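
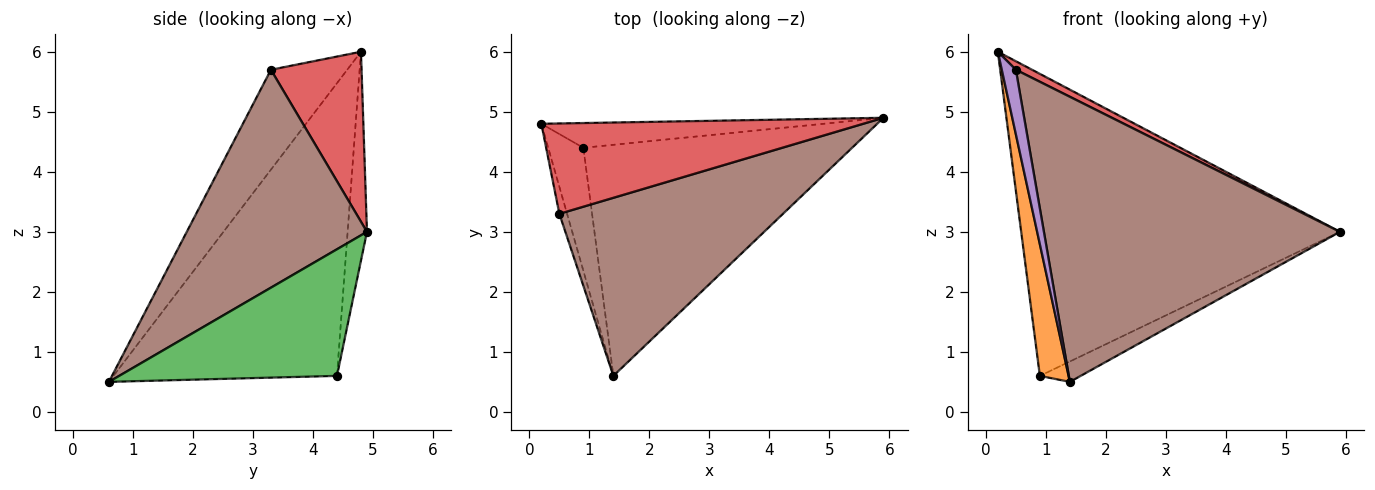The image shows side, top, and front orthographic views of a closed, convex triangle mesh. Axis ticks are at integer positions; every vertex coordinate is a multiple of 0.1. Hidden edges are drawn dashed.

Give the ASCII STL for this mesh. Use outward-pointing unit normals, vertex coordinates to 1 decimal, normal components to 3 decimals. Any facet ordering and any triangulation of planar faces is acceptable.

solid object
 facet normal -0.060 0.995 -0.082
  outer loop
   vertex 0.9 4.4 0.6
   vertex 0.2 4.8 6.0
   vertex 5.9 4.9 3.0
  endloop
 endfacet
 facet normal -0.985 -0.126 -0.118
  outer loop
   vertex 0.9 4.4 0.6
   vertex 1.4 0.6 0.5
   vertex 0.2 4.8 6.0
  endloop
 endfacet
 facet normal 0.425 0.080 -0.902
  outer loop
   vertex 0.9 4.4 0.6
   vertex 5.9 4.9 3.0
   vertex 1.4 0.6 0.5
  endloop
 endfacet
 facet normal 0.465 -0.083 0.881
  outer loop
   vertex 0.5 3.3 5.7
   vertex 5.9 4.9 3.0
   vertex 0.2 4.8 6.0
  endloop
 endfacet
 facet normal -0.981 -0.181 -0.076
  outer loop
   vertex 0.5 3.3 5.7
   vertex 0.2 4.8 6.0
   vertex 1.4 0.6 0.5
  endloop
 endfacet
 facet normal 0.459 -0.754 0.471
  outer loop
   vertex 0.5 3.3 5.7
   vertex 1.4 0.6 0.5
   vertex 5.9 4.9 3.0
  endloop
 endfacet
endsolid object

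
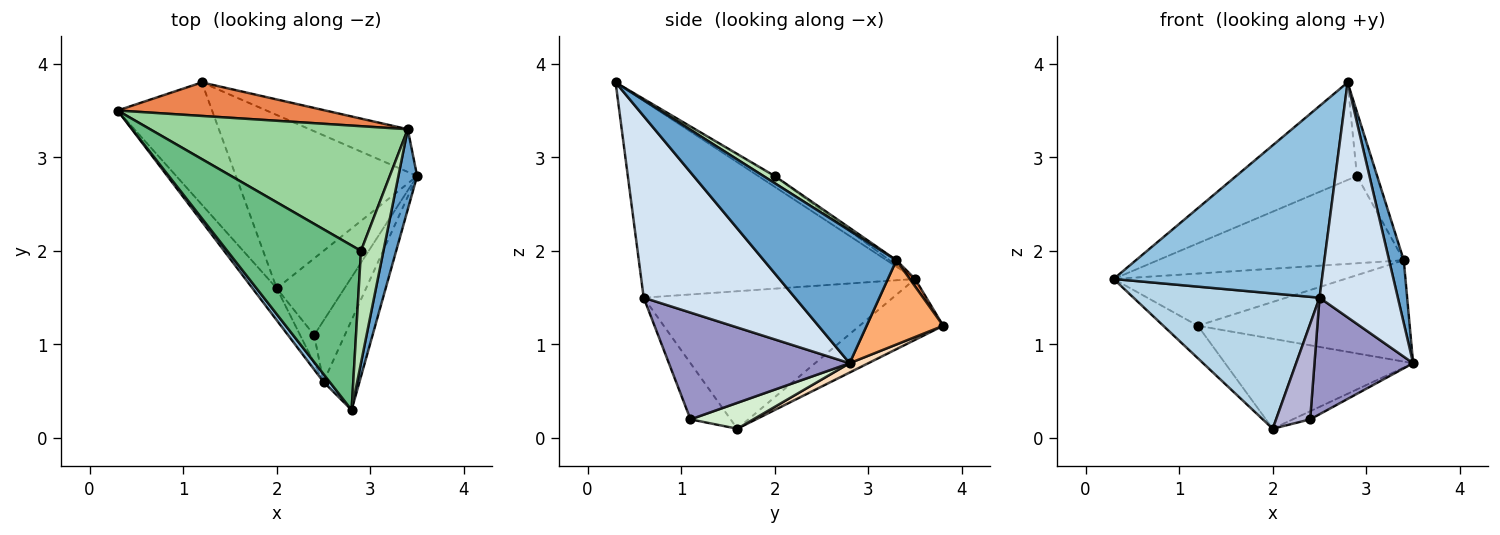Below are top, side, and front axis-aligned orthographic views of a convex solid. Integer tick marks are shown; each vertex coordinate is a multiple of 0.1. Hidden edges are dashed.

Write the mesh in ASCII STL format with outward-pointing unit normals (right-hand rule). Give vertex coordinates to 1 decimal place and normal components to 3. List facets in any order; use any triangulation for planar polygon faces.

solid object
 facet normal 0.984 -0.109 0.139
  outer loop
   vertex 3.4 3.3 1.9
   vertex 2.8 0.3 3.8
   vertex 3.5 2.8 0.8
  endloop
 endfacet
 facet normal -0.796 -0.605 0.025
  outer loop
   vertex 2.5 0.6 1.5
   vertex 2.8 0.3 3.8
   vertex 0.3 3.5 1.7
  endloop
 endfacet
 facet normal -0.793 -0.592 -0.140
  outer loop
   vertex 2.5 0.6 1.5
   vertex 0.3 3.5 1.7
   vertex 2.0 1.6 0.1
  endloop
 endfacet
 facet normal 0.875 -0.453 -0.173
  outer loop
   vertex 2.5 0.6 1.5
   vertex 3.5 2.8 0.8
   vertex 2.8 0.3 3.8
  endloop
 endfacet
 facet normal 0.019 0.841 0.540
  outer loop
   vertex 1.2 3.8 1.2
   vertex 0.3 3.5 1.7
   vertex 3.4 3.3 1.9
  endloop
 endfacet
 facet normal 0.316 0.874 -0.369
  outer loop
   vertex 1.2 3.8 1.2
   vertex 3.4 3.3 1.9
   vertex 3.5 2.8 0.8
  endloop
 endfacet
 facet normal -0.528 0.218 -0.820
  outer loop
   vertex 1.2 3.8 1.2
   vertex 2.0 1.6 0.1
   vertex 0.3 3.5 1.7
  endloop
 endfacet
 facet normal 0.046 0.460 -0.887
  outer loop
   vertex 1.2 3.8 1.2
   vertex 3.5 2.8 0.8
   vertex 2.0 1.6 0.1
  endloop
 endfacet
 facet normal -0.069 0.509 0.858
  outer loop
   vertex 2.9 2.0 2.8
   vertex 0.3 3.5 1.7
   vertex 2.8 0.3 3.8
  endloop
 endfacet
 facet normal -0.016 0.573 0.819
  outer loop
   vertex 2.9 2.0 2.8
   vertex 3.4 3.3 1.9
   vertex 0.3 3.5 1.7
  endloop
 endfacet
 facet normal 0.267 0.477 0.837
  outer loop
   vertex 2.9 2.0 2.8
   vertex 2.8 0.3 3.8
   vertex 3.4 3.3 1.9
  endloop
 endfacet
 facet normal 0.355 0.098 -0.930
  outer loop
   vertex 2.4 1.1 0.2
   vertex 2.0 1.6 0.1
   vertex 3.5 2.8 0.8
  endloop
 endfacet
 facet normal 0.851 -0.465 -0.244
  outer loop
   vertex 2.4 1.1 0.2
   vertex 3.5 2.8 0.8
   vertex 2.5 0.6 1.5
  endloop
 endfacet
 facet normal -0.748 -0.636 -0.187
  outer loop
   vertex 2.4 1.1 0.2
   vertex 2.5 0.6 1.5
   vertex 2.0 1.6 0.1
  endloop
 endfacet
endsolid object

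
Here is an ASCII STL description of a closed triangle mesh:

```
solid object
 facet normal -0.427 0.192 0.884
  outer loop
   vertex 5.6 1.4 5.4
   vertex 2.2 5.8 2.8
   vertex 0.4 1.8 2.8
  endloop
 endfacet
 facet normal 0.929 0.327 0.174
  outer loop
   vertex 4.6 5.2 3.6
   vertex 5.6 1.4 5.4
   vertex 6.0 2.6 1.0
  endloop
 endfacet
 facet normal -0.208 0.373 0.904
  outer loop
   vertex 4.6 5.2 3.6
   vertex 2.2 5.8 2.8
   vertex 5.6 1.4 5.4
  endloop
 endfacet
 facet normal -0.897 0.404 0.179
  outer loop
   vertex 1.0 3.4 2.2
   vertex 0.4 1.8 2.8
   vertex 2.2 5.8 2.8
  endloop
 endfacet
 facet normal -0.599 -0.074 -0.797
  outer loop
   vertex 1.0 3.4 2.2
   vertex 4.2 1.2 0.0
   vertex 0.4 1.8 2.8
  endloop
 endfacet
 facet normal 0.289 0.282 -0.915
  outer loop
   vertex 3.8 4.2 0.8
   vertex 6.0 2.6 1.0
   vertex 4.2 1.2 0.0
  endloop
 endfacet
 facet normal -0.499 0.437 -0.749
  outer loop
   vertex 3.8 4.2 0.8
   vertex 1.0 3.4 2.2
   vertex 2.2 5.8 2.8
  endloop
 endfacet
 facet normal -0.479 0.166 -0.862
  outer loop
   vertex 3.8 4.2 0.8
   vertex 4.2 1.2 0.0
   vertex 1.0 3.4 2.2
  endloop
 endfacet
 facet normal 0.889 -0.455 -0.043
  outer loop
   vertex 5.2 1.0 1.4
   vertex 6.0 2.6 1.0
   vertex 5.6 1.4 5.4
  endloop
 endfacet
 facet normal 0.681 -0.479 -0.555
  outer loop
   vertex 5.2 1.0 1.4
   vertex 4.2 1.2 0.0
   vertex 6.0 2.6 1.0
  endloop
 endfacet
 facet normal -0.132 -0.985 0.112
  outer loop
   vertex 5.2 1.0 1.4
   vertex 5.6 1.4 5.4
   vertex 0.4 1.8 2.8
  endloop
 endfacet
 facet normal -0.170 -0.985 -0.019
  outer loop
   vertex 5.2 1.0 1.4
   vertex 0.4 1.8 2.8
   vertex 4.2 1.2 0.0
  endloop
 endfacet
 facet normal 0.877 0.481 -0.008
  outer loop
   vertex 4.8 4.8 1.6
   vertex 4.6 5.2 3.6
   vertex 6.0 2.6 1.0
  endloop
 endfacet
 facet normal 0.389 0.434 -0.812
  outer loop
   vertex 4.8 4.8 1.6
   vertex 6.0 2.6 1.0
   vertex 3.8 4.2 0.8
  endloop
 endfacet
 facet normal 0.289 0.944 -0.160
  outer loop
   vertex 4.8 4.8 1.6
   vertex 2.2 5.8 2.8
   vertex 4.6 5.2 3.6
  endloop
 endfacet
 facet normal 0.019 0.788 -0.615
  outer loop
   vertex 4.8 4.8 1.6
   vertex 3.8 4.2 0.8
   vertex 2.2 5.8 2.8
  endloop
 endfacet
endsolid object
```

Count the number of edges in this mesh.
24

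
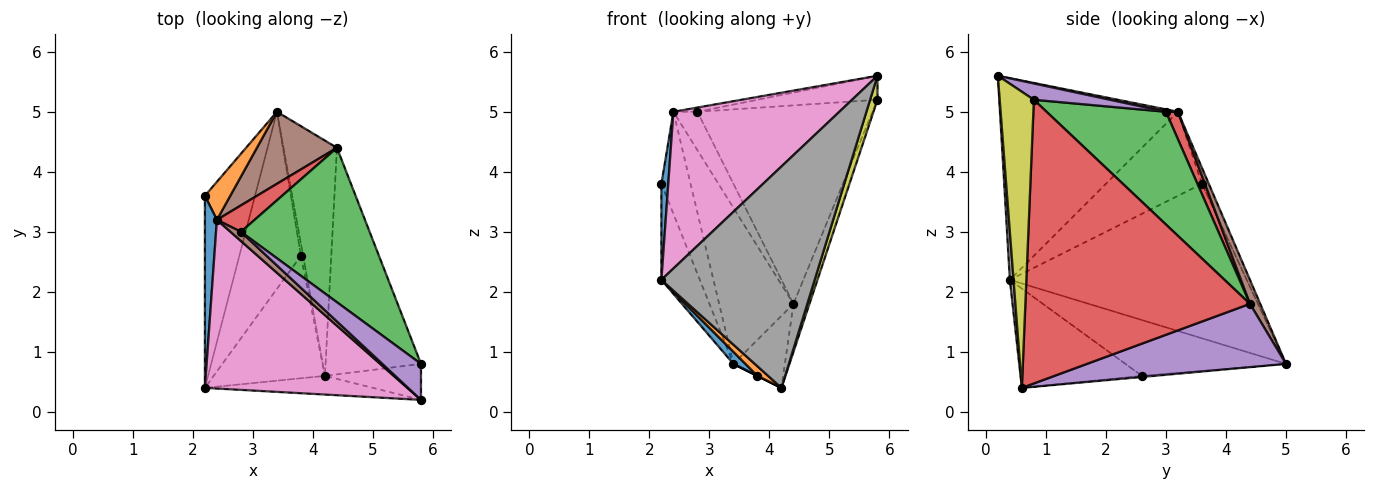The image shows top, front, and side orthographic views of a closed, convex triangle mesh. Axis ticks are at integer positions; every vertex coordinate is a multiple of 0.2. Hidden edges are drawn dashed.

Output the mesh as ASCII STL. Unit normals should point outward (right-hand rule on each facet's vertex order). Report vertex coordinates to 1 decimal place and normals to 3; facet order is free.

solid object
 facet normal -0.671 -0.050 -0.740
  outer loop
   vertex 3.8 2.6 0.6
   vertex 2.2 0.4 2.2
   vertex 3.4 5.0 0.8
  endloop
 endfacet
 facet normal -0.665 -0.058 -0.745
  outer loop
   vertex 3.8 2.6 0.6
   vertex 4.2 0.6 0.4
   vertex 2.2 0.4 2.2
  endloop
 endfacet
 facet normal -0.447 0.000 -0.894
  outer loop
   vertex 3.8 2.6 0.6
   vertex 3.4 5.0 0.8
   vertex 4.2 0.6 0.4
  endloop
 endfacet
 facet normal 0.946 0.067 -0.318
  outer loop
   vertex 4.4 4.4 1.8
   vertex 5.8 0.8 5.2
   vertex 4.2 0.6 0.4
  endloop
 endfacet
 facet normal 0.749 0.194 -0.633
  outer loop
   vertex 4.4 4.4 1.8
   vertex 4.2 0.6 0.4
   vertex 3.4 5.0 0.8
  endloop
 endfacet
 facet normal 0.125 0.901 0.416
  outer loop
   vertex 4.4 4.4 1.8
   vertex 3.4 5.0 0.8
   vertex 2.4 3.2 5.0
  endloop
 endfacet
 facet normal -0.590 -0.550 0.592
  outer loop
   vertex 5.8 0.2 5.6
   vertex 2.4 3.2 5.0
   vertex 2.2 0.4 2.2
  endloop
 endfacet
 facet normal 0.024 -0.996 -0.084
  outer loop
   vertex 5.8 0.2 5.6
   vertex 2.2 0.4 2.2
   vertex 4.2 0.6 0.4
  endloop
 endfacet
 facet normal 0.932 -0.201 -0.302
  outer loop
   vertex 5.8 0.2 5.6
   vertex 4.2 0.6 0.4
   vertex 5.8 0.8 5.2
  endloop
 endfacet
 facet normal -0.940 0.152 -0.305
  outer loop
   vertex 2.2 3.6 3.8
   vertex 3.4 5.0 0.8
   vertex 2.2 0.4 2.2
  endloop
 endfacet
 facet normal -0.987 -0.071 0.141
  outer loop
   vertex 2.2 3.6 3.8
   vertex 2.2 0.4 2.2
   vertex 2.4 3.2 5.0
  endloop
 endfacet
 facet normal -0.215 0.915 0.341
  outer loop
   vertex 2.2 3.6 3.8
   vertex 2.4 3.2 5.0
   vertex 3.4 5.0 0.8
  endloop
 endfacet
 facet normal 0.474 0.695 0.541
  outer loop
   vertex 2.8 3.0 5.0
   vertex 5.8 0.8 5.2
   vertex 4.4 4.4 1.8
  endloop
 endfacet
 facet normal 0.381 0.762 0.524
  outer loop
   vertex 2.8 3.0 5.0
   vertex 4.4 4.4 1.8
   vertex 2.4 3.2 5.0
  endloop
 endfacet
 facet normal 0.331 0.523 0.785
  outer loop
   vertex 2.8 3.0 5.0
   vertex 5.8 0.2 5.6
   vertex 5.8 0.8 5.2
  endloop
 endfacet
 facet normal 0.205 0.410 0.889
  outer loop
   vertex 2.8 3.0 5.0
   vertex 2.4 3.2 5.0
   vertex 5.8 0.2 5.6
  endloop
 endfacet
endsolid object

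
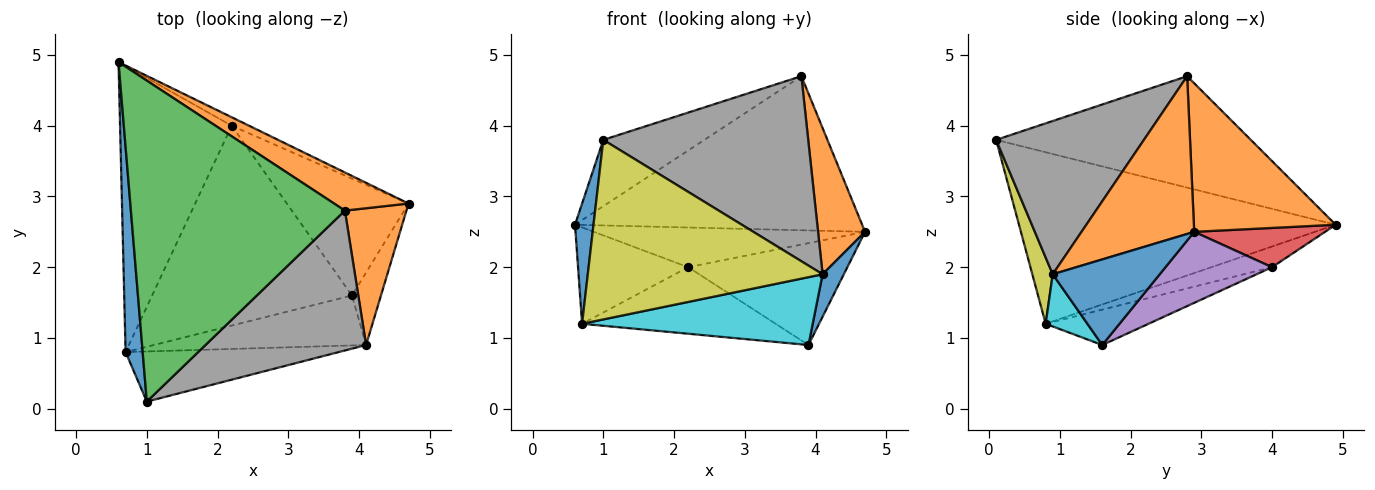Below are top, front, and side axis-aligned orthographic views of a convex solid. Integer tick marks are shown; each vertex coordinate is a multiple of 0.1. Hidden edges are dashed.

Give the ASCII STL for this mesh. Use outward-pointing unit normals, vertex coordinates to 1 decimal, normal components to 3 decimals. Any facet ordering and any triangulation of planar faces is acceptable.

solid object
 facet normal -0.993 -0.058 0.099
  outer loop
   vertex 0.7 0.8 1.2
   vertex 1.0 0.1 3.8
   vertex 0.6 4.9 2.6
  endloop
 endfacet
 facet normal 0.432 0.875 0.217
  outer loop
   vertex 3.8 2.8 4.7
   vertex 4.7 2.9 2.5
   vertex 0.6 4.9 2.6
  endloop
 endfacet
 facet normal -0.454 0.180 0.872
  outer loop
   vertex 3.8 2.8 4.7
   vertex 0.6 4.9 2.6
   vertex 1.0 0.1 3.8
  endloop
 endfacet
 facet normal 0.427 0.884 -0.188
  outer loop
   vertex 2.2 4.0 2.0
   vertex 0.6 4.9 2.6
   vertex 4.7 2.9 2.5
  endloop
 endfacet
 facet normal 0.403 0.601 -0.690
  outer loop
   vertex 2.2 4.0 2.0
   vertex 4.7 2.9 2.5
   vertex 3.9 1.6 0.9
  endloop
 endfacet
 facet normal -0.173 0.314 -0.933
  outer loop
   vertex 2.2 4.0 2.0
   vertex 0.7 0.8 1.2
   vertex 0.6 4.9 2.6
  endloop
 endfacet
 facet normal -0.166 0.312 -0.936
  outer loop
   vertex 2.2 4.0 2.0
   vertex 3.9 1.6 0.9
   vertex 0.7 0.8 1.2
  endloop
 endfacet
 facet normal 0.499 -0.691 0.523
  outer loop
   vertex 4.1 0.9 1.9
   vertex 3.8 2.8 4.7
   vertex 1.0 0.1 3.8
  endloop
 endfacet
 facet normal 0.083 -0.960 -0.268
  outer loop
   vertex 4.1 0.9 1.9
   vertex 1.0 0.1 3.8
   vertex 0.7 0.8 1.2
  endloop
 endfacet
 facet normal 0.144 -0.797 -0.587
  outer loop
   vertex 4.1 0.9 1.9
   vertex 0.7 0.8 1.2
   vertex 3.9 1.6 0.9
  endloop
 endfacet
 facet normal 0.931 -0.185 -0.315
  outer loop
   vertex 4.1 0.9 1.9
   vertex 3.9 1.6 0.9
   vertex 4.7 2.9 2.5
  endloop
 endfacet
 facet normal 0.868 -0.362 0.339
  outer loop
   vertex 4.1 0.9 1.9
   vertex 4.7 2.9 2.5
   vertex 3.8 2.8 4.7
  endloop
 endfacet
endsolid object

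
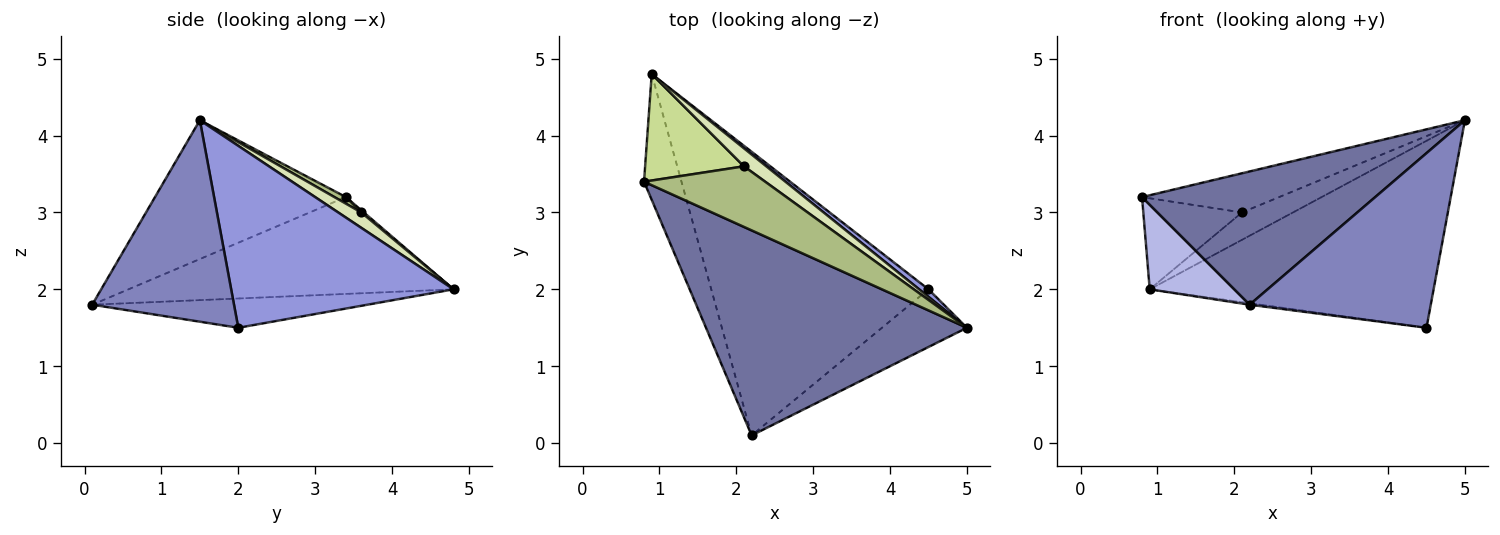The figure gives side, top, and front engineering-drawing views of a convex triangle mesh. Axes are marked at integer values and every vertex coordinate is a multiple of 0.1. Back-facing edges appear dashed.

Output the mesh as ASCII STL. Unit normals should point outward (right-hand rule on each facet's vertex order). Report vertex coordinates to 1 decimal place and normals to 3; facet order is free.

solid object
 facet normal -0.407 -0.498 0.766
  outer loop
   vertex 2.2 0.1 1.8
   vertex 5.0 1.5 4.2
   vertex 0.8 3.4 3.2
  endloop
 endfacet
 facet normal 0.597 -0.762 -0.252
  outer loop
   vertex 4.5 2.0 1.5
   vertex 5.0 1.5 4.2
   vertex 2.2 0.1 1.8
  endloop
 endfacet
 facet normal 0.616 0.787 0.032
  outer loop
   vertex 0.9 4.8 2.0
   vertex 5.0 1.5 4.2
   vertex 4.5 2.0 1.5
  endloop
 endfacet
 facet normal -0.906 -0.236 -0.351
  outer loop
   vertex 0.9 4.8 2.0
   vertex 2.2 0.1 1.8
   vertex 0.8 3.4 3.2
  endloop
 endfacet
 facet normal -0.134 0.005 -0.991
  outer loop
   vertex 0.9 4.8 2.0
   vertex 4.5 2.0 1.5
   vertex 2.2 0.1 1.8
  endloop
 endfacet
 facet normal 0.046 0.542 0.839
  outer loop
   vertex 2.1 3.6 3.0
   vertex 0.8 3.4 3.2
   vertex 5.0 1.5 4.2
  endloop
 endfacet
 facet normal 0.017 0.650 0.760
  outer loop
   vertex 2.1 3.6 3.0
   vertex 0.9 4.8 2.0
   vertex 0.8 3.4 3.2
  endloop
 endfacet
 facet normal 0.353 0.782 0.514
  outer loop
   vertex 2.1 3.6 3.0
   vertex 5.0 1.5 4.2
   vertex 0.9 4.8 2.0
  endloop
 endfacet
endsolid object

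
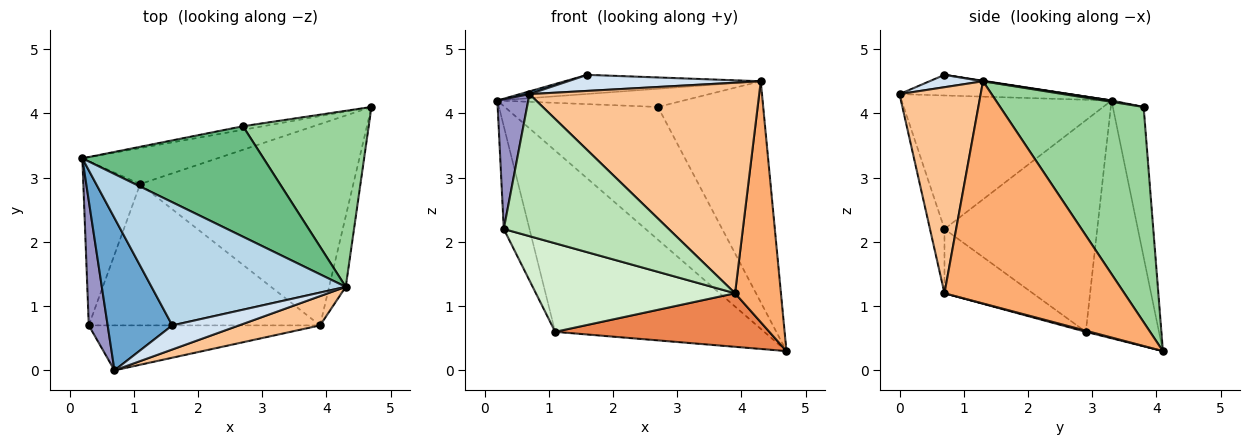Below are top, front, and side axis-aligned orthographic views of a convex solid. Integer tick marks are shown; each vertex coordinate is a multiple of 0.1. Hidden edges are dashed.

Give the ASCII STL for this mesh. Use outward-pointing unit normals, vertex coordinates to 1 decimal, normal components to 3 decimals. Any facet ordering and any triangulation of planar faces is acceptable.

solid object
 facet normal -0.304 -0.017 0.952
  outer loop
   vertex 1.6 0.7 4.6
   vertex 0.2 3.3 4.2
   vertex 0.7 0.0 4.3
  endloop
 endfacet
 facet normal -0.325 0.928 -0.184
  outer loop
   vertex 1.1 2.9 0.6
   vertex 0.2 3.3 4.2
   vertex 4.7 4.1 0.3
  endloop
 endfacet
 facet normal 0.003 0.153 0.988
  outer loop
   vertex 4.3 1.3 4.5
   vertex 0.2 3.3 4.2
   vertex 1.6 0.7 4.6
  endloop
 endfacet
 facet normal 0.152 -0.548 0.822
  outer loop
   vertex 4.3 1.3 4.5
   vertex 1.6 0.7 4.6
   vertex 0.7 0.0 4.3
  endloop
 endfacet
 facet normal 0.005 -0.257 -0.966
  outer loop
   vertex 3.9 0.7 1.2
   vertex 1.1 2.9 0.6
   vertex 4.7 4.1 0.3
  endloop
 endfacet
 facet normal 0.966 -0.247 -0.072
  outer loop
   vertex 3.9 0.7 1.2
   vertex 4.7 4.1 0.3
   vertex 4.3 1.3 4.5
  endloop
 endfacet
 facet normal 0.330 -0.935 0.130
  outer loop
   vertex 3.9 0.7 1.2
   vertex 4.3 1.3 4.5
   vertex 0.7 0.0 4.3
  endloop
 endfacet
 facet normal -0.197 0.980 -0.026
  outer loop
   vertex 2.7 3.8 4.1
   vertex 4.7 4.1 0.3
   vertex 0.2 3.3 4.2
  endloop
 endfacet
 facet normal 0.007 0.162 0.987
  outer loop
   vertex 2.7 3.8 4.1
   vertex 0.2 3.3 4.2
   vertex 4.3 1.3 4.5
  endloop
 endfacet
 facet normal 0.729 0.535 0.426
  outer loop
   vertex 2.7 3.8 4.1
   vertex 4.3 1.3 4.5
   vertex 4.7 4.1 0.3
  endloop
 endfacet
 facet normal -0.084 -0.950 -0.301
  outer loop
   vertex 0.3 0.7 2.2
   vertex 3.9 0.7 1.2
   vertex 0.7 0.0 4.3
  endloop
 endfacet
 facet normal -0.229 -0.517 -0.825
  outer loop
   vertex 0.3 0.7 2.2
   vertex 1.1 2.9 0.6
   vertex 3.9 0.7 1.2
  endloop
 endfacet
 facet normal -0.980 -0.144 0.139
  outer loop
   vertex 0.3 0.7 2.2
   vertex 0.7 0.0 4.3
   vertex 0.2 3.3 4.2
  endloop
 endfacet
 facet normal -0.953 0.160 -0.256
  outer loop
   vertex 0.3 0.7 2.2
   vertex 0.2 3.3 4.2
   vertex 1.1 2.9 0.6
  endloop
 endfacet
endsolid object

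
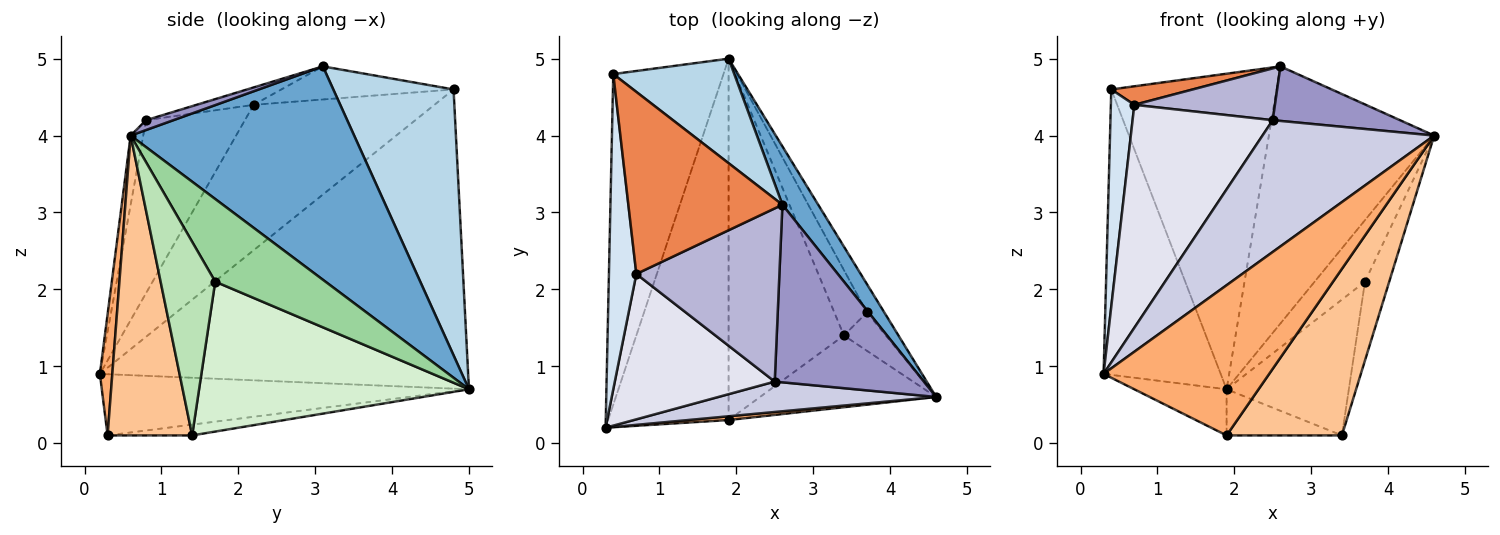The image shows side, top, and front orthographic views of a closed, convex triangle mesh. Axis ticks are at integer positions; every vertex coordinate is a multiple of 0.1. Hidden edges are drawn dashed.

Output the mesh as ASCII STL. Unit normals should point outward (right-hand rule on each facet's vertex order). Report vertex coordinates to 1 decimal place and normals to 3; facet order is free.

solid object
 facet normal 0.797 0.589 0.134
  outer loop
   vertex 2.6 3.1 4.9
   vertex 4.6 0.6 4.0
   vertex 1.9 5.0 0.7
  endloop
 endfacet
 facet normal -0.899 0.286 -0.331
  outer loop
   vertex 0.4 4.8 4.6
   vertex 1.9 5.0 0.7
   vertex 0.3 0.2 0.9
  endloop
 endfacet
 facet normal 0.568 0.781 0.259
  outer loop
   vertex 0.4 4.8 4.6
   vertex 2.6 3.1 4.9
   vertex 1.9 5.0 0.7
  endloop
 endfacet
 facet normal -0.975 -0.127 0.184
  outer loop
   vertex 0.7 2.2 4.4
   vertex 0.4 4.8 4.6
   vertex 0.3 0.2 0.9
  endloop
 endfacet
 facet normal -0.209 -0.099 0.973
  outer loop
   vertex 0.7 2.2 4.4
   vertex 2.6 3.1 4.9
   vertex 0.4 4.8 4.6
  endloop
 endfacet
 facet normal 0.075 -0.997 0.025
  outer loop
   vertex 1.9 0.3 0.1
   vertex 4.6 0.6 4.0
   vertex 0.3 0.2 0.9
  endloop
 endfacet
 facet normal 0.559 -0.762 -0.328
  outer loop
   vertex 1.9 0.3 0.1
   vertex 3.4 1.4 0.1
   vertex 4.6 0.6 4.0
  endloop
 endfacet
 facet normal -0.450 0.113 -0.886
  outer loop
   vertex 1.9 0.3 0.1
   vertex 0.3 0.2 0.9
   vertex 1.9 5.0 0.7
  endloop
 endfacet
 facet normal -0.092 0.126 -0.988
  outer loop
   vertex 1.9 0.3 0.1
   vertex 1.9 5.0 0.7
   vertex 3.4 1.4 0.1
  endloop
 endfacet
 facet normal 0.894 0.408 -0.187
  outer loop
   vertex 3.7 1.7 2.1
   vertex 1.9 5.0 0.7
   vertex 4.6 0.6 4.0
  endloop
 endfacet
 facet normal 0.897 0.398 -0.194
  outer loop
   vertex 3.7 1.7 2.1
   vertex 4.6 0.6 4.0
   vertex 3.4 1.4 0.1
  endloop
 endfacet
 facet normal 0.893 0.405 -0.195
  outer loop
   vertex 3.7 1.7 2.1
   vertex 3.4 1.4 0.1
   vertex 1.9 5.0 0.7
  endloop
 endfacet
 facet normal 0.063 -0.293 0.954
  outer loop
   vertex 2.5 0.8 4.2
   vertex 4.6 0.6 4.0
   vertex 2.6 3.1 4.9
  endloop
 endfacet
 facet normal -0.116 -0.285 0.952
  outer loop
   vertex 2.5 0.8 4.2
   vertex 2.6 3.1 4.9
   vertex 0.7 2.2 4.4
  endloop
 endfacet
 facet normal -0.071 -0.972 0.224
  outer loop
   vertex 2.5 0.8 4.2
   vertex 0.3 0.2 0.9
   vertex 4.6 0.6 4.0
  endloop
 endfacet
 facet normal -0.509 -0.721 0.470
  outer loop
   vertex 2.5 0.8 4.2
   vertex 0.7 2.2 4.4
   vertex 0.3 0.2 0.9
  endloop
 endfacet
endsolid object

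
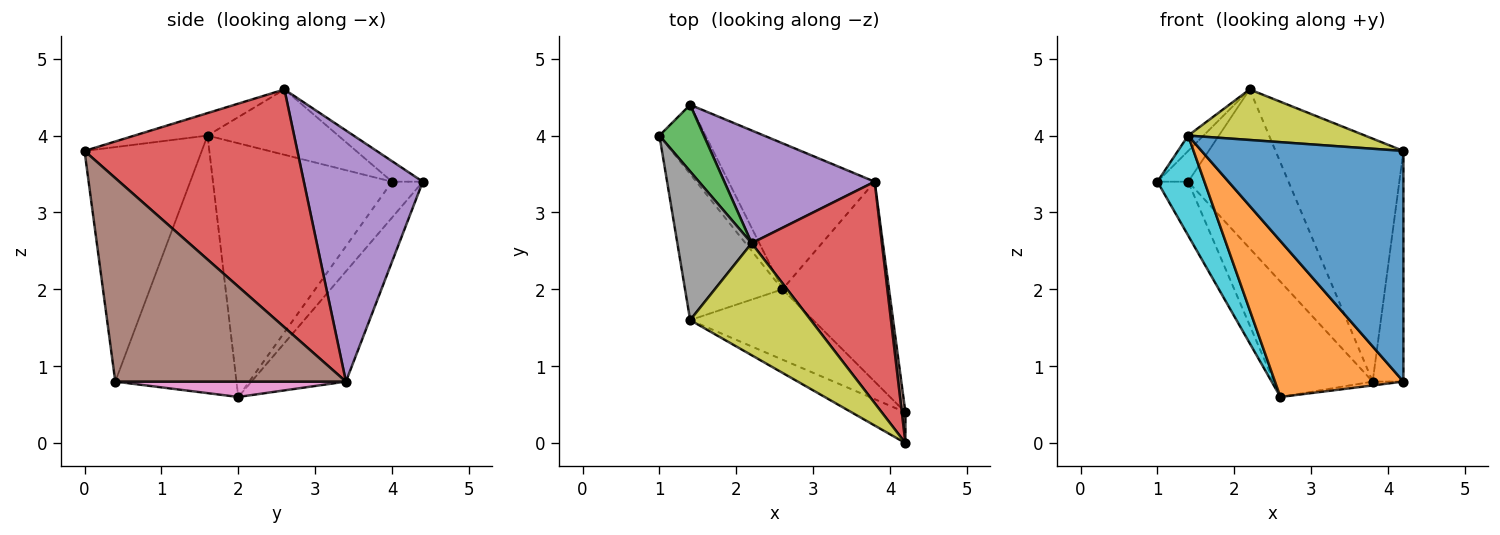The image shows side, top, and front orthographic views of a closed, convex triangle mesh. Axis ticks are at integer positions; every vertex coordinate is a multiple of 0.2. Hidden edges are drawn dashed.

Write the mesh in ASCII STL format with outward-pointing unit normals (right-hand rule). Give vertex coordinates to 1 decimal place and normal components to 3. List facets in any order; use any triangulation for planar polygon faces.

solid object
 facet normal -0.523 0.523 -0.673
  outer loop
   vertex 2.6 2.0 0.6
   vertex 1.0 4.0 3.4
   vertex 1.4 4.4 3.4
  endloop
 endfacet
 facet normal -0.509 0.533 -0.675
  outer loop
   vertex 3.8 3.4 0.8
   vertex 2.6 2.0 0.6
   vertex 1.4 4.4 3.4
  endloop
 endfacet
 facet normal -0.386 0.386 0.837
  outer loop
   vertex 2.2 2.6 4.6
   vertex 1.4 4.4 3.4
   vertex 1.0 4.0 3.4
  endloop
 endfacet
 facet normal 0.776 0.466 0.425
  outer loop
   vertex 2.2 2.6 4.6
   vertex 4.2 0.0 3.8
   vertex 3.8 3.4 0.8
  endloop
 endfacet
 facet normal 0.695 0.586 0.416
  outer loop
   vertex 2.2 2.6 4.6
   vertex 3.8 3.4 0.8
   vertex 1.4 4.4 3.4
  endloop
 endfacet
 facet normal 0.991 0.132 0.018
  outer loop
   vertex 4.2 0.4 0.8
   vertex 3.8 3.4 0.8
   vertex 4.2 0.0 3.8
  endloop
 endfacet
 facet normal 0.143 0.019 -0.990
  outer loop
   vertex 4.2 0.4 0.8
   vertex 2.6 2.0 0.6
   vertex 3.8 3.4 0.8
  endloop
 endfacet
 facet normal -0.658 0.077 0.749
  outer loop
   vertex 1.4 1.6 4.0
   vertex 2.2 2.6 4.6
   vertex 1.0 4.0 3.4
  endloop
 endfacet
 facet normal -0.167 -0.405 0.899
  outer loop
   vertex 1.4 1.6 4.0
   vertex 4.2 0.0 3.8
   vertex 2.2 2.6 4.6
  endloop
 endfacet
 facet normal -0.907 -0.238 -0.348
  outer loop
   vertex 1.4 1.6 4.0
   vertex 1.0 4.0 3.4
   vertex 2.6 2.0 0.6
  endloop
 endfacet
 facet normal -0.499 -0.859 -0.115
  outer loop
   vertex 1.4 1.6 4.0
   vertex 4.2 0.4 0.8
   vertex 4.2 0.0 3.8
  endloop
 endfacet
 facet normal -0.652 -0.691 -0.311
  outer loop
   vertex 1.4 1.6 4.0
   vertex 2.6 2.0 0.6
   vertex 4.2 0.4 0.8
  endloop
 endfacet
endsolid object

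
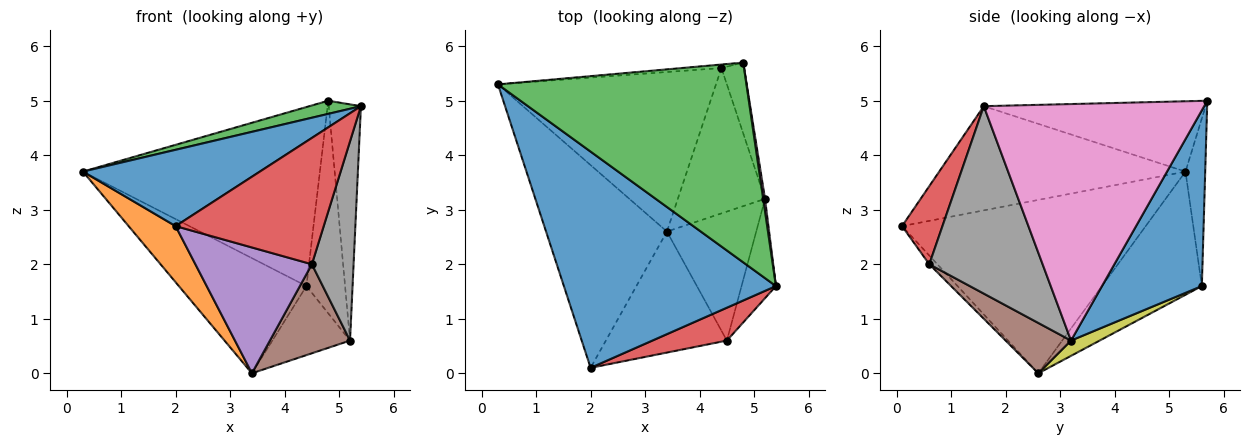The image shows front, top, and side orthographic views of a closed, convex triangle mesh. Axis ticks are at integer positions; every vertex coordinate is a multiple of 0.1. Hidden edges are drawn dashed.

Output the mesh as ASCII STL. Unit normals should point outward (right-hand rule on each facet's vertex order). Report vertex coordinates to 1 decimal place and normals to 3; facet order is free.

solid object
 facet normal -0.420 -0.302 0.856
  outer loop
   vertex 2.0 0.1 2.7
   vertex 5.4 1.6 4.9
   vertex 0.3 5.3 3.7
  endloop
 endfacet
 facet normal -0.810 -0.156 -0.565
  outer loop
   vertex 3.4 2.6 0.0
   vertex 2.0 0.1 2.7
   vertex 0.3 5.3 3.7
  endloop
 endfacet
 facet normal -0.272 -0.063 0.960
  outer loop
   vertex 4.8 5.7 5.0
   vertex 0.3 5.3 3.7
   vertex 5.4 1.6 4.9
  endloop
 endfacet
 facet normal 0.255 -0.936 0.243
  outer loop
   vertex 4.5 0.6 2.0
   vertex 5.4 1.6 4.9
   vertex 2.0 0.1 2.7
  endloop
 endfacet
 facet normal -0.050 -0.720 -0.692
  outer loop
   vertex 4.5 0.6 2.0
   vertex 2.0 0.1 2.7
   vertex 3.4 2.6 0.0
  endloop
 endfacet
 facet normal 0.421 -0.515 -0.747
  outer loop
   vertex 5.2 3.2 0.6
   vertex 4.5 0.6 2.0
   vertex 3.4 2.6 0.0
  endloop
 endfacet
 facet normal 0.989 0.145 0.008
  outer loop
   vertex 5.2 3.2 0.6
   vertex 4.8 5.7 5.0
   vertex 5.4 1.6 4.9
  endloop
 endfacet
 facet normal 0.925 -0.340 -0.170
  outer loop
   vertex 5.2 3.2 0.6
   vertex 5.4 1.6 4.9
   vertex 4.5 0.6 2.0
  endloop
 endfacet
 facet normal 0.156 0.424 -0.892
  outer loop
   vertex 4.4 5.6 1.6
   vertex 5.2 3.2 0.6
   vertex 3.4 2.6 0.0
  endloop
 endfacet
 facet normal -0.417 0.532 -0.737
  outer loop
   vertex 4.4 5.6 1.6
   vertex 3.4 2.6 0.0
   vertex 0.3 5.3 3.7
  endloop
 endfacet
 facet normal 0.926 0.358 -0.119
  outer loop
   vertex 4.4 5.6 1.6
   vertex 4.8 5.7 5.0
   vertex 5.2 3.2 0.6
  endloop
 endfacet
 facet normal -0.083 0.996 -0.020
  outer loop
   vertex 4.4 5.6 1.6
   vertex 0.3 5.3 3.7
   vertex 4.8 5.7 5.0
  endloop
 endfacet
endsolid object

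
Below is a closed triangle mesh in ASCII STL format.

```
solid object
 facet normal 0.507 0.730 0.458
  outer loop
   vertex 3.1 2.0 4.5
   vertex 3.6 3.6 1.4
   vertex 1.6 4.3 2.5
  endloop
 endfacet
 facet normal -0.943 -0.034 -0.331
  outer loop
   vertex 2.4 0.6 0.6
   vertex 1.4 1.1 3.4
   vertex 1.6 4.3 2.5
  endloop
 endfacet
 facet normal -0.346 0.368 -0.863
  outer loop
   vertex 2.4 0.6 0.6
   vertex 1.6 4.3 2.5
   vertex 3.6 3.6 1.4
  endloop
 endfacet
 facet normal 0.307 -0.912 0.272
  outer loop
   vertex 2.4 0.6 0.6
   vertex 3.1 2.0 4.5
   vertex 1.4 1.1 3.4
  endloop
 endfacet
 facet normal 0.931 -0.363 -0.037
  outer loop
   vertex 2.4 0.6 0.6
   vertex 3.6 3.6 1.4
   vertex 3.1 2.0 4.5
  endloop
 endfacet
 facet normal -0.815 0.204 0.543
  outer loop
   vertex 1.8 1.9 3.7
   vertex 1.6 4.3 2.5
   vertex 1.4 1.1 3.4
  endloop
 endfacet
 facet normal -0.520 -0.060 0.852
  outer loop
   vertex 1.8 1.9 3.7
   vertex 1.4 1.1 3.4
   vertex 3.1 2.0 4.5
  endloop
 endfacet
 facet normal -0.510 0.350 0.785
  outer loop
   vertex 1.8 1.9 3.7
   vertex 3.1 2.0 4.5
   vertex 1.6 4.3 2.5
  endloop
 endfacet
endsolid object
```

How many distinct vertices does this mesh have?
6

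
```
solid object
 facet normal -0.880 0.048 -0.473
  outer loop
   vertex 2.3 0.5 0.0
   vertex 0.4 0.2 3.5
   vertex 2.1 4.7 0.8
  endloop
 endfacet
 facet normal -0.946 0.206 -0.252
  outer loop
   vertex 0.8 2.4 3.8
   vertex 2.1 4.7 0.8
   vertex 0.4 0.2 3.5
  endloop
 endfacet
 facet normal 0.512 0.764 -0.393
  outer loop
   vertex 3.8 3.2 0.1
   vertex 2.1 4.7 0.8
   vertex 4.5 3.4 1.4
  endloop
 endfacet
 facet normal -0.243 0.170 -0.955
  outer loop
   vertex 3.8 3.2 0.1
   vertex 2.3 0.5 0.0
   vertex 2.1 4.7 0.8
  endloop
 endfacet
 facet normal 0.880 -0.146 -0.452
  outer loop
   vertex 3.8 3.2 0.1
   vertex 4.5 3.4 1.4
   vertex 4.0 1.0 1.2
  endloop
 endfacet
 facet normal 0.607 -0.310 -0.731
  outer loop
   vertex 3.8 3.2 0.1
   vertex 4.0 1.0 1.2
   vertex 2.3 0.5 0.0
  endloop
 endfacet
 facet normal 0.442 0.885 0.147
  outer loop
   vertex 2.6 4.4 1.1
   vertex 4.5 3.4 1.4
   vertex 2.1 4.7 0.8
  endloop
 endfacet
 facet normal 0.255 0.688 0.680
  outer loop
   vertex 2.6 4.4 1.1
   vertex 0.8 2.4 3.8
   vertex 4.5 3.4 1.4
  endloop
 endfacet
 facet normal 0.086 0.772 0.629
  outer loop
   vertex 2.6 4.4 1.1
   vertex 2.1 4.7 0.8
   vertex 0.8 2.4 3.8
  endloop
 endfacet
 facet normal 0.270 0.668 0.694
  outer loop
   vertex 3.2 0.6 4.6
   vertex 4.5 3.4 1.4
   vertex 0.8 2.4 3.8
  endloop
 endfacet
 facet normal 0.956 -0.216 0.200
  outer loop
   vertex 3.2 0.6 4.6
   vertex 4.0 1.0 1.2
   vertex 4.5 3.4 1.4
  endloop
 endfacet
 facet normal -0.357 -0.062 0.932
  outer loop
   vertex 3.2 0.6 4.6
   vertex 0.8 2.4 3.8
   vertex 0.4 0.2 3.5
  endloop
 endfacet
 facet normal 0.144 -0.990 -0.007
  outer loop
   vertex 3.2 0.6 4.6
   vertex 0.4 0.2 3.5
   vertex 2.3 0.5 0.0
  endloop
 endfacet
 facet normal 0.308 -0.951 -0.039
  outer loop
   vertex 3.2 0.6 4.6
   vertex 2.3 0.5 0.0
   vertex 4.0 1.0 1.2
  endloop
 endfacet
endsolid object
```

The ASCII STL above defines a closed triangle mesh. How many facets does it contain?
14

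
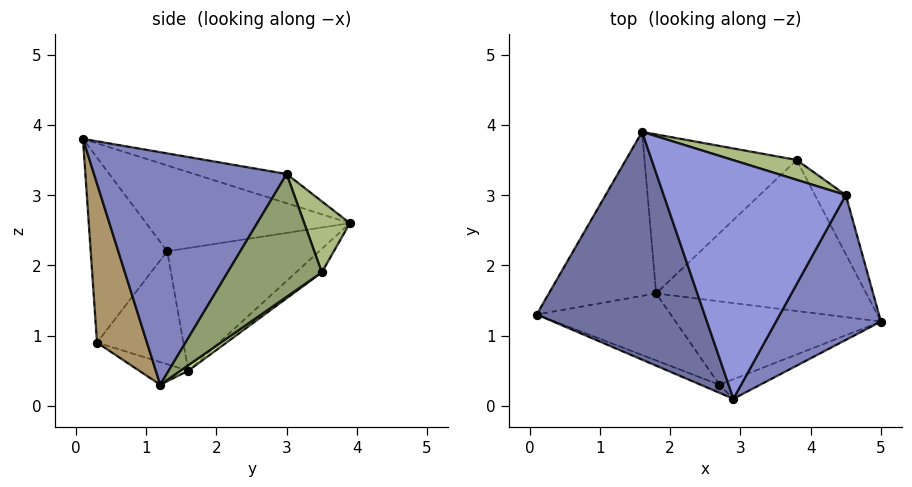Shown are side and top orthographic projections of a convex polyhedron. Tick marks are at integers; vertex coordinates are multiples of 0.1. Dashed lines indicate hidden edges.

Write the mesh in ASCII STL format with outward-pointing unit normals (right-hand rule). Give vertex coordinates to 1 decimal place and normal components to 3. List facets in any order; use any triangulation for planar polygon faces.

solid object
 facet normal -0.451 0.125 0.884
  outer loop
   vertex 2.9 0.1 3.8
   vertex 1.6 3.9 2.6
   vertex 0.1 1.3 2.2
  endloop
 endfacet
 facet normal 0.837 -0.397 0.377
  outer loop
   vertex 4.5 3.0 3.3
   vertex 2.9 0.1 3.8
   vertex 5.0 1.2 0.3
  endloop
 endfacet
 facet normal -0.153 0.249 0.956
  outer loop
   vertex 4.5 3.0 3.3
   vertex 1.6 3.9 2.6
   vertex 2.9 0.1 3.8
  endloop
 endfacet
 facet normal -0.664 0.472 -0.580
  outer loop
   vertex 1.8 1.6 0.5
   vertex 0.1 1.3 2.2
   vertex 1.6 3.9 2.6
  endloop
 endfacet
 facet normal 0.804 0.560 -0.202
  outer loop
   vertex 3.8 3.5 1.9
   vertex 4.5 3.0 3.3
   vertex 5.0 1.2 0.3
  endloop
 endfacet
 facet normal 0.241 0.946 0.217
  outer loop
   vertex 3.8 3.5 1.9
   vertex 1.6 3.9 2.6
   vertex 4.5 3.0 3.3
  endloop
 endfacet
 facet normal 0.021 0.578 -0.815
  outer loop
   vertex 3.8 3.5 1.9
   vertex 5.0 1.2 0.3
   vertex 1.8 1.6 0.5
  endloop
 endfacet
 facet normal -0.114 0.664 -0.739
  outer loop
   vertex 3.8 3.5 1.9
   vertex 1.8 1.6 0.5
   vertex 1.6 3.9 2.6
  endloop
 endfacet
 facet normal 0.343 -0.935 -0.088
  outer loop
   vertex 2.7 0.3 0.9
   vertex 5.0 1.2 0.3
   vertex 2.9 0.1 3.8
  endloop
 endfacet
 facet normal -0.103 -0.357 -0.929
  outer loop
   vertex 2.7 0.3 0.9
   vertex 1.8 1.6 0.5
   vertex 5.0 1.2 0.3
  endloop
 endfacet
 facet normal -0.375 -0.926 -0.038
  outer loop
   vertex 2.7 0.3 0.9
   vertex 2.9 0.1 3.8
   vertex 0.1 1.3 2.2
  endloop
 endfacet
 facet normal -0.533 -0.563 -0.632
  outer loop
   vertex 2.7 0.3 0.9
   vertex 0.1 1.3 2.2
   vertex 1.8 1.6 0.5
  endloop
 endfacet
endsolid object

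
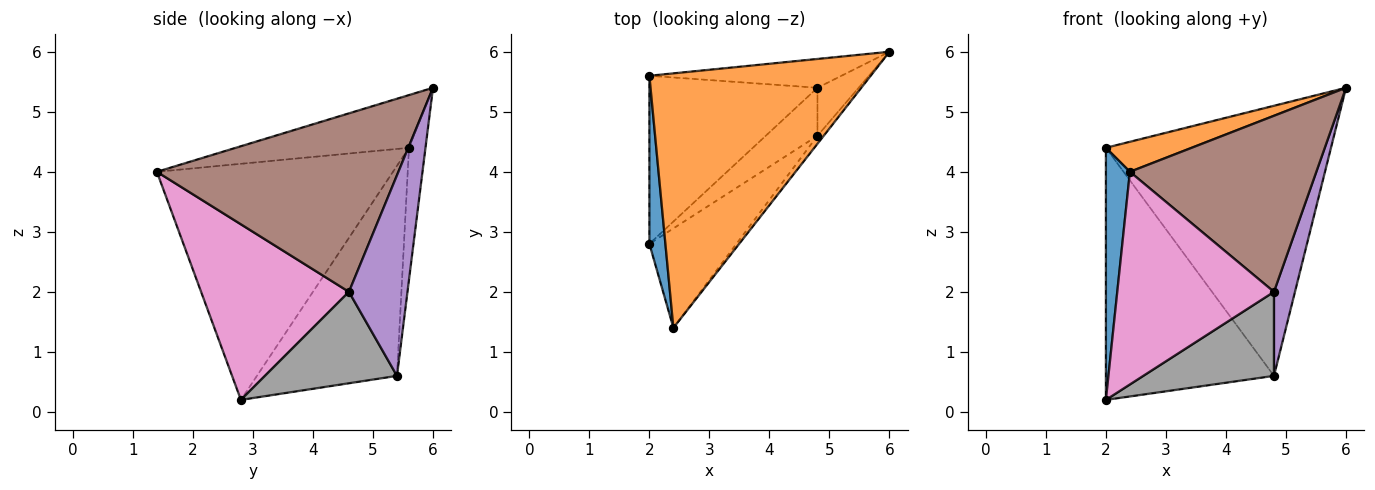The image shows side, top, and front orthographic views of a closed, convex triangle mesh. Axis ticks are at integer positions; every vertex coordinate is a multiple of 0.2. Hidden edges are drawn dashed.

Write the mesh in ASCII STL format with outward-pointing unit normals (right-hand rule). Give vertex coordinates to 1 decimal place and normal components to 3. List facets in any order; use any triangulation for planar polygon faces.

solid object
 facet normal -0.993 -0.101 0.067
  outer loop
   vertex 2.0 5.6 4.4
   vertex 2.0 2.8 0.2
   vertex 2.4 1.4 4.0
  endloop
 endfacet
 facet normal -0.230 -0.114 0.966
  outer loop
   vertex 2.0 5.6 4.4
   vertex 2.4 1.4 4.0
   vertex 6.0 6.0 5.4
  endloop
 endfacet
 facet normal -0.570 0.684 -0.456
  outer loop
   vertex 4.8 5.4 0.6
   vertex 2.0 2.8 0.2
   vertex 2.0 5.6 4.4
  endloop
 endfacet
 facet normal -0.073 0.992 -0.106
  outer loop
   vertex 4.8 5.4 0.6
   vertex 2.0 5.6 4.4
   vertex 6.0 6.0 5.4
  endloop
 endfacet
 facet normal 0.924 -0.332 -0.190
  outer loop
   vertex 4.8 4.6 2.0
   vertex 4.8 5.4 0.6
   vertex 6.0 6.0 5.4
  endloop
 endfacet
 facet normal 0.791 -0.611 -0.028
  outer loop
   vertex 4.8 4.6 2.0
   vertex 6.0 6.0 5.4
   vertex 2.4 1.4 4.0
  endloop
 endfacet
 facet normal 0.650 -0.689 -0.322
  outer loop
   vertex 4.8 4.6 2.0
   vertex 2.4 1.4 4.0
   vertex 2.0 2.8 0.2
  endloop
 endfacet
 facet normal 0.659 -0.653 -0.373
  outer loop
   vertex 4.8 4.6 2.0
   vertex 2.0 2.8 0.2
   vertex 4.8 5.4 0.6
  endloop
 endfacet
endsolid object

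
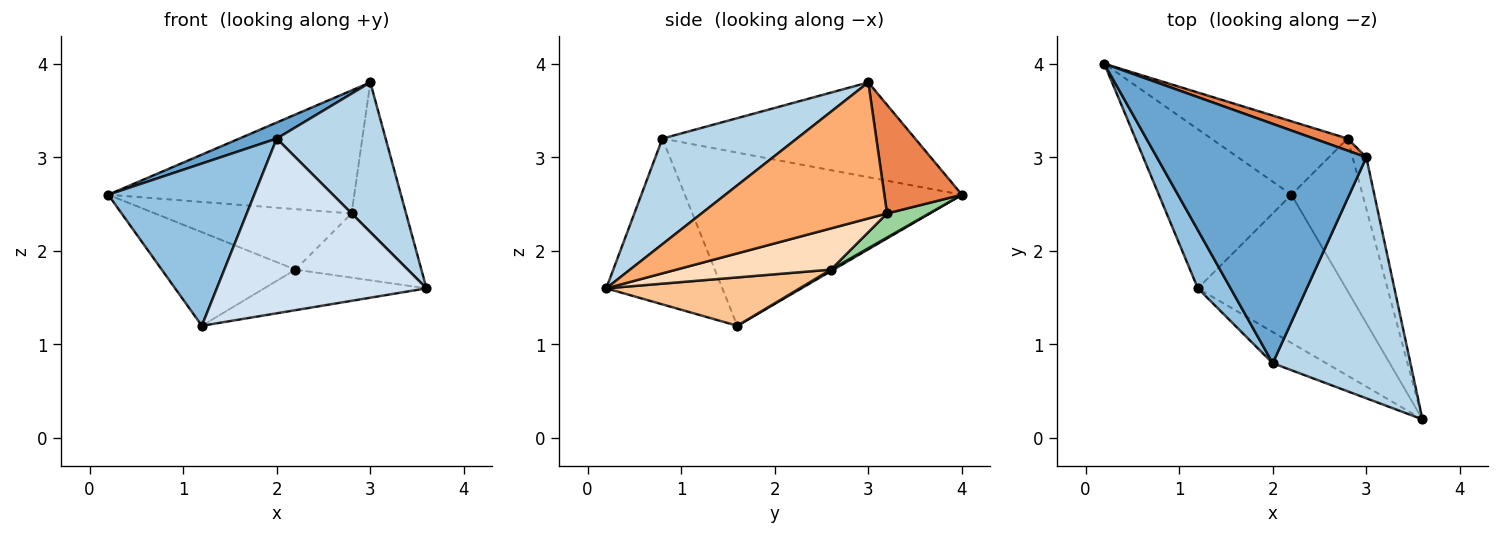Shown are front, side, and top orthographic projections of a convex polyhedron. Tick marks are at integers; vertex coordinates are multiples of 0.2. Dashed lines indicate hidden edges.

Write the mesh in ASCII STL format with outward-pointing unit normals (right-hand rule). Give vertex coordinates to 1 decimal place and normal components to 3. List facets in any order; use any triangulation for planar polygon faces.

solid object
 facet normal -0.412 -0.061 0.909
  outer loop
   vertex 2.0 0.8 3.2
   vertex 3.0 3.0 3.8
   vertex 0.2 4.0 2.6
  endloop
 endfacet
 facet normal -0.873 -0.460 0.165
  outer loop
   vertex 2.0 0.8 3.2
   vertex 0.2 4.0 2.6
   vertex 1.2 1.6 1.2
  endloop
 endfacet
 facet normal 0.546 -0.442 0.712
  outer loop
   vertex 2.0 0.8 3.2
   vertex 3.6 0.2 1.6
   vertex 3.0 3.0 3.8
  endloop
 endfacet
 facet normal -0.479 -0.864 -0.154
  outer loop
   vertex 2.0 0.8 3.2
   vertex 1.2 1.6 1.2
   vertex 3.6 0.2 1.6
  endloop
 endfacet
 facet normal 0.299 0.950 0.093
  outer loop
   vertex 2.8 3.2 2.4
   vertex 0.2 4.0 2.6
   vertex 3.0 3.0 3.8
  endloop
 endfacet
 facet normal 0.955 0.280 -0.096
  outer loop
   vertex 2.8 3.2 2.4
   vertex 3.0 3.0 3.8
   vertex 3.6 0.2 1.6
  endloop
 endfacet
 facet normal 0.300 0.252 -0.920
  outer loop
   vertex 2.2 2.6 1.8
   vertex 3.6 0.2 1.6
   vertex 1.2 1.6 1.2
  endloop
 endfacet
 facet normal 0.471 0.342 -0.813
  outer loop
   vertex 2.2 2.6 1.8
   vertex 2.8 3.2 2.4
   vertex 3.6 0.2 1.6
  endloop
 endfacet
 facet normal 0.010 0.507 -0.862
  outer loop
   vertex 2.2 2.6 1.8
   vertex 1.2 1.6 1.2
   vertex 0.2 4.0 2.6
  endloop
 endfacet
 facet normal 0.135 0.630 -0.765
  outer loop
   vertex 2.2 2.6 1.8
   vertex 0.2 4.0 2.6
   vertex 2.8 3.2 2.4
  endloop
 endfacet
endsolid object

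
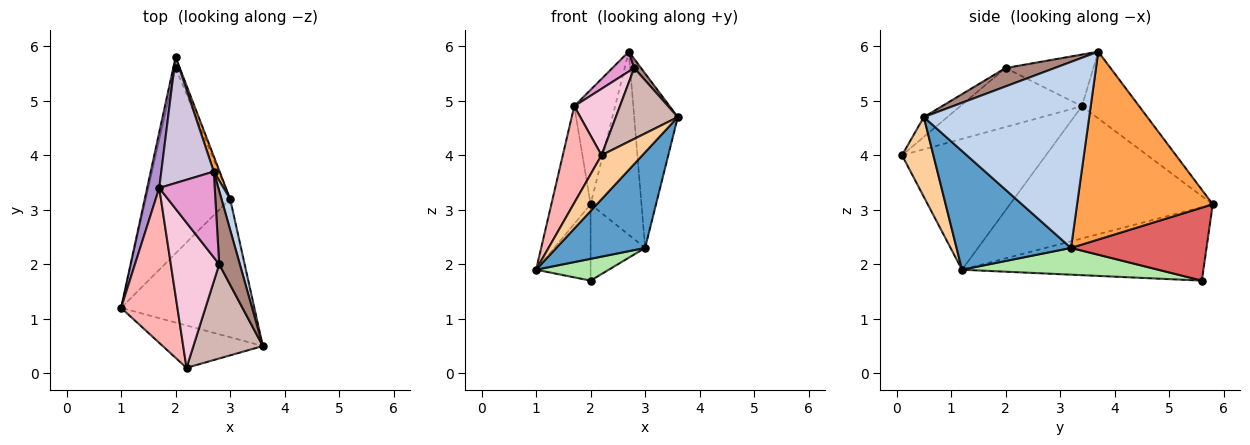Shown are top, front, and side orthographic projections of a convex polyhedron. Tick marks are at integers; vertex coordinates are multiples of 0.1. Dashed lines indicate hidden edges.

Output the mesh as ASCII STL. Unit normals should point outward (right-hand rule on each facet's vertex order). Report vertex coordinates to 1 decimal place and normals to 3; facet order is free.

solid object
 facet normal 0.591 -0.458 -0.664
  outer loop
   vertex 3.0 3.2 2.3
   vertex 3.6 0.5 4.7
   vertex 1.0 1.2 1.9
  endloop
 endfacet
 facet normal 0.966 0.255 0.045
  outer loop
   vertex 3.0 3.2 2.3
   vertex 2.7 3.7 5.9
   vertex 3.6 0.5 4.7
  endloop
 endfacet
 facet normal 0.936 0.351 0.029
  outer loop
   vertex 3.0 3.2 2.3
   vertex 2.0 5.8 3.1
   vertex 2.7 3.7 5.9
  endloop
 endfacet
 facet normal 0.484 -0.631 -0.607
  outer loop
   vertex 2.2 0.1 4.0
   vertex 1.0 1.2 1.9
   vertex 3.6 0.5 4.7
  endloop
 endfacet
 facet normal -0.975 0.220 -0.031
  outer loop
   vertex 2.0 5.6 1.7
   vertex 1.0 1.2 1.9
   vertex 2.0 5.8 3.1
  endloop
 endfacet
 facet normal 0.301 -0.111 -0.947
  outer loop
   vertex 2.0 5.6 1.7
   vertex 3.0 3.2 2.3
   vertex 1.0 1.2 1.9
  endloop
 endfacet
 facet normal 0.926 0.373 -0.053
  outer loop
   vertex 2.0 5.6 1.7
   vertex 2.0 5.8 3.1
   vertex 3.0 3.2 2.3
  endloop
 endfacet
 facet normal -0.892 -0.240 0.384
  outer loop
   vertex 1.7 3.4 4.9
   vertex 1.0 1.2 1.9
   vertex 2.2 0.1 4.0
  endloop
 endfacet
 facet normal -0.978 0.189 0.089
  outer loop
   vertex 1.7 3.4 4.9
   vertex 2.0 5.8 3.1
   vertex 1.0 1.2 1.9
  endloop
 endfacet
 facet normal -0.686 0.490 0.539
  outer loop
   vertex 1.7 3.4 4.9
   vertex 2.7 3.7 5.9
   vertex 2.0 5.8 3.1
  endloop
 endfacet
 facet normal 0.663 -0.092 0.743
  outer loop
   vertex 2.8 2.0 5.6
   vertex 3.6 0.5 4.7
   vertex 2.7 3.7 5.9
  endloop
 endfacet
 facet normal -0.222 -0.586 0.779
  outer loop
   vertex 2.8 2.0 5.6
   vertex 2.2 0.1 4.0
   vertex 3.6 0.5 4.7
  endloop
 endfacet
 facet normal -0.672 -0.167 0.722
  outer loop
   vertex 2.8 2.0 5.6
   vertex 2.7 3.7 5.9
   vertex 1.7 3.4 4.9
  endloop
 endfacet
 facet normal -0.742 -0.279 0.609
  outer loop
   vertex 2.8 2.0 5.6
   vertex 1.7 3.4 4.9
   vertex 2.2 0.1 4.0
  endloop
 endfacet
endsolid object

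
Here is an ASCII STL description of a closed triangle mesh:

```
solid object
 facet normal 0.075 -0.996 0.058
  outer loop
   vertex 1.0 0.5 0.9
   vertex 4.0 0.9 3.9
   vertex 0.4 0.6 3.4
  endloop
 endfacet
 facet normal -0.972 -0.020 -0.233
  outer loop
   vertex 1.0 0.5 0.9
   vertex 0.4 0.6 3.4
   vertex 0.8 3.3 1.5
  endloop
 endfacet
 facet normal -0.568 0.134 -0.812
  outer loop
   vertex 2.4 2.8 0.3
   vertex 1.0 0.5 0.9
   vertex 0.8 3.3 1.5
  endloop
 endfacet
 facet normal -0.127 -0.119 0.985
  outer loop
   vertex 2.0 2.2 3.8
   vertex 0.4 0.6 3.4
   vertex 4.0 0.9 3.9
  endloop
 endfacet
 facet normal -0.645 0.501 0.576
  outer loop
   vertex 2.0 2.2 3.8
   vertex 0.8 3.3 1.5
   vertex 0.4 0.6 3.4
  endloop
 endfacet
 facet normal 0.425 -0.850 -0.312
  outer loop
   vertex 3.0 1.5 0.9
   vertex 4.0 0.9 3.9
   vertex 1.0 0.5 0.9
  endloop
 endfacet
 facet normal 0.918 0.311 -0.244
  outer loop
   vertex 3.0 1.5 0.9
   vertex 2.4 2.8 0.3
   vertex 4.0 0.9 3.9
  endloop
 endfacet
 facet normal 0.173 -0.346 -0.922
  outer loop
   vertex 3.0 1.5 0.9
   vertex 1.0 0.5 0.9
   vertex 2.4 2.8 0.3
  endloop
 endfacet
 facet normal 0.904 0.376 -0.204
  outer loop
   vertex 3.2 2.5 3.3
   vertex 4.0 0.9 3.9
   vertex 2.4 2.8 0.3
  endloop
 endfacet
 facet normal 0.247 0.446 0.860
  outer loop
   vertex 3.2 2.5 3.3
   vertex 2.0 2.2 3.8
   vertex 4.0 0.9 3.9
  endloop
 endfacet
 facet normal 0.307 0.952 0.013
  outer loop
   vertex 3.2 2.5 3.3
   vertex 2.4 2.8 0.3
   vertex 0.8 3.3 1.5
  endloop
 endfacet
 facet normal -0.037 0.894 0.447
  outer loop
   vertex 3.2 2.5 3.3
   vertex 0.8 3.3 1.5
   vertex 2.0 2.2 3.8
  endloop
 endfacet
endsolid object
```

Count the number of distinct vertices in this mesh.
8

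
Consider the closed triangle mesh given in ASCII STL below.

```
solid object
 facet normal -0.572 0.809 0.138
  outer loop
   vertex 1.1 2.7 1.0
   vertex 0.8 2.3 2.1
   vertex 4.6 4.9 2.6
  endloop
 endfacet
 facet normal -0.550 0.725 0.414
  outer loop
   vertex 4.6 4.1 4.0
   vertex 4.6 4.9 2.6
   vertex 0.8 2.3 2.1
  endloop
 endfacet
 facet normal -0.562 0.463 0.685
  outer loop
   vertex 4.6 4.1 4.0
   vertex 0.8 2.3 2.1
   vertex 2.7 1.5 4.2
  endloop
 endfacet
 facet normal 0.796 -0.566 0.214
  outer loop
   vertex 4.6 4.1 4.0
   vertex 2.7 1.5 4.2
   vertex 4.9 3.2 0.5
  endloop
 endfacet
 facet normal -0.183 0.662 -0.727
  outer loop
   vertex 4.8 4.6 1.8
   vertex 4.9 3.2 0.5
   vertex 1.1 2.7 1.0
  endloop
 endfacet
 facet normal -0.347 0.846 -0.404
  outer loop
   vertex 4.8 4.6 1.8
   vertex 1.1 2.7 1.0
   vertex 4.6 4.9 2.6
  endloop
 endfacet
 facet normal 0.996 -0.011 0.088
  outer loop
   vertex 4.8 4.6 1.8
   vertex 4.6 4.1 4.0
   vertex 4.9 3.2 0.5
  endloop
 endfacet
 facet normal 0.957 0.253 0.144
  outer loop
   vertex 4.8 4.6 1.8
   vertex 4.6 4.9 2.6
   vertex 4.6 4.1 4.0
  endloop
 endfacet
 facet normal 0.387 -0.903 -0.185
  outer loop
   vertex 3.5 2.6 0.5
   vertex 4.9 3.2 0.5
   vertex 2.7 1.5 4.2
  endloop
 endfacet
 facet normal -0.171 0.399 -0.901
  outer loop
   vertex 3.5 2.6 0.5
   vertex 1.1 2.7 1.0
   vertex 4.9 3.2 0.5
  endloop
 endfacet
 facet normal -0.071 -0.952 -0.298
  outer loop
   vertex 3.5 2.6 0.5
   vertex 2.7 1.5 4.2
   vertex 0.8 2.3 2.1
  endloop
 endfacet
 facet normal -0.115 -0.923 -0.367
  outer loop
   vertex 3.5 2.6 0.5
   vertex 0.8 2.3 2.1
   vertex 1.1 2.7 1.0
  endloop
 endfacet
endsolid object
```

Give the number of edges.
18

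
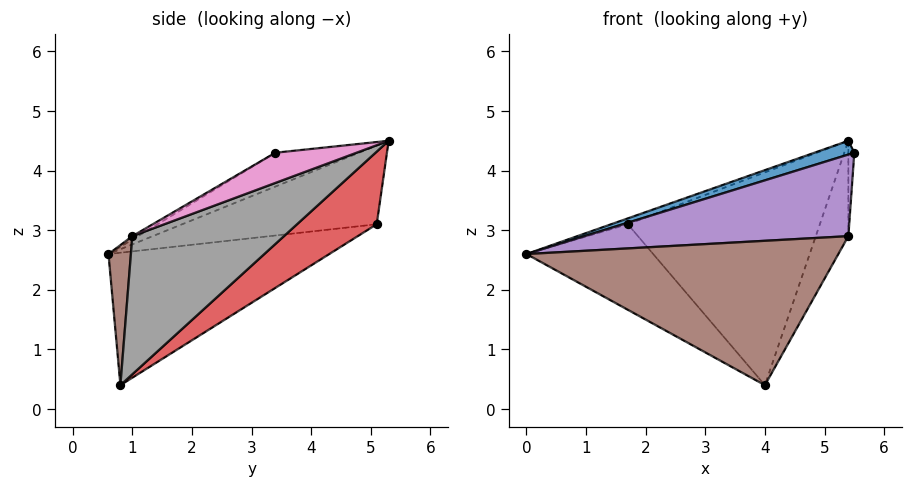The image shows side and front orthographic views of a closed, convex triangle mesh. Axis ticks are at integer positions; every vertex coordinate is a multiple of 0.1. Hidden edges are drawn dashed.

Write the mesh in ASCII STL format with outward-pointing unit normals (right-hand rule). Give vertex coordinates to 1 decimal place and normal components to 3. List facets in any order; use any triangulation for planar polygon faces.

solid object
 facet normal -0.240 -0.114 0.964
  outer loop
   vertex 5.4 5.3 4.5
   vertex 0.0 0.6 2.6
   vertex 5.5 3.4 4.3
  endloop
 endfacet
 facet normal -0.355 0.030 0.934
  outer loop
   vertex 1.7 5.1 3.1
   vertex 0.0 0.6 2.6
   vertex 5.4 5.3 4.5
  endloop
 endfacet
 facet normal -0.474 0.272 -0.837
  outer loop
   vertex 1.7 5.1 3.1
   vertex 4.0 0.8 0.4
   vertex 0.0 0.6 2.6
  endloop
 endfacet
 facet normal 0.252 0.608 -0.753
  outer loop
   vertex 1.7 5.1 3.1
   vertex 5.4 5.3 4.5
   vertex 4.0 0.8 0.4
  endloop
 endfacet
 facet normal -0.011 -0.504 0.864
  outer loop
   vertex 5.4 1.0 2.9
   vertex 5.5 3.4 4.3
   vertex 0.0 0.6 2.6
  endloop
 endfacet
 facet normal 0.072 -0.997 0.040
  outer loop
   vertex 5.4 1.0 2.9
   vertex 0.0 0.6 2.6
   vertex 4.0 0.8 0.4
  endloop
 endfacet
 facet normal 0.979 0.072 -0.193
  outer loop
   vertex 5.4 1.0 2.9
   vertex 5.4 5.3 4.5
   vertex 5.5 3.4 4.3
  endloop
 endfacet
 facet normal 0.851 0.183 -0.491
  outer loop
   vertex 5.4 1.0 2.9
   vertex 4.0 0.8 0.4
   vertex 5.4 5.3 4.5
  endloop
 endfacet
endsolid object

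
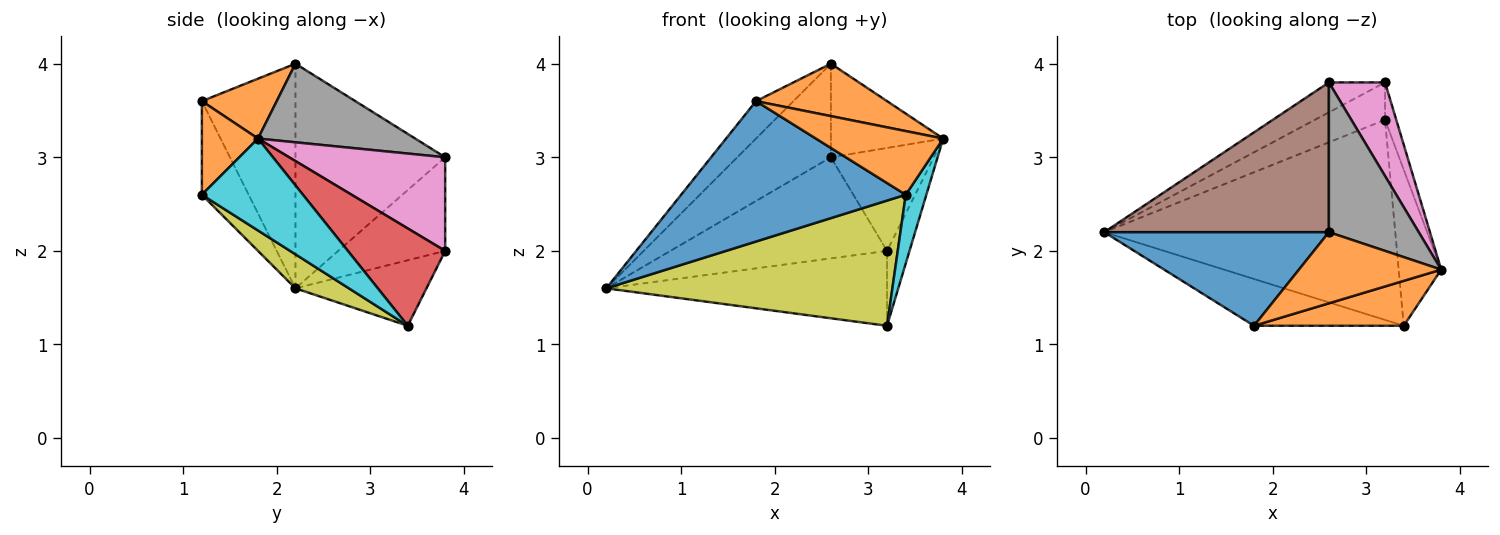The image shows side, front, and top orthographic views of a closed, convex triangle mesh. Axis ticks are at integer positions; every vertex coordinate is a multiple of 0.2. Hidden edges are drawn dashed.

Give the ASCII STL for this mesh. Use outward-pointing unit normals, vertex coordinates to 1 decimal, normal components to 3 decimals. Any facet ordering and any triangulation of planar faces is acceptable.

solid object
 facet normal -0.680 0.272 0.680
  outer loop
   vertex 1.8 1.2 3.6
   vertex 2.6 2.2 4.0
   vertex 0.2 2.2 1.6
  endloop
 endfacet
 facet normal 0.321 -0.562 0.762
  outer loop
   vertex 1.8 1.2 3.6
   vertex 3.8 1.8 3.2
   vertex 2.6 2.2 4.0
  endloop
 endfacet
 facet normal -0.385 0.825 -0.413
  outer loop
   vertex 3.2 3.4 1.2
   vertex 0.2 2.2 1.6
   vertex 3.2 3.8 2.0
  endloop
 endfacet
 facet normal 0.968 0.223 -0.112
  outer loop
   vertex 3.2 3.4 1.2
   vertex 3.2 3.8 2.0
   vertex 3.8 1.8 3.2
  endloop
 endfacet
 facet normal -0.428 0.867 -0.257
  outer loop
   vertex 2.6 3.8 3.0
   vertex 3.2 3.8 2.0
   vertex 0.2 2.2 1.6
  endloop
 endfacet
 facet normal -0.647 0.404 0.647
  outer loop
   vertex 2.6 3.8 3.0
   vertex 0.2 2.2 1.6
   vertex 2.6 2.2 4.0
  endloop
 endfacet
 facet normal 0.746 0.493 0.448
  outer loop
   vertex 2.6 3.8 3.0
   vertex 3.8 1.8 3.2
   vertex 3.2 3.8 2.0
  endloop
 endfacet
 facet normal 0.596 0.426 0.681
  outer loop
   vertex 2.6 3.8 3.0
   vertex 2.6 2.2 4.0
   vertex 3.8 1.8 3.2
  endloop
 endfacet
 facet normal 0.099 -0.528 -0.844
  outer loop
   vertex 3.4 1.2 2.6
   vertex 0.2 2.2 1.6
   vertex 3.2 3.4 1.2
  endloop
 endfacet
 facet normal 0.892 -0.182 -0.413
  outer loop
   vertex 3.4 1.2 2.6
   vertex 3.2 3.4 1.2
   vertex 3.8 1.8 3.2
  endloop
 endfacet
 facet normal -0.194 -0.931 -0.310
  outer loop
   vertex 3.4 1.2 2.6
   vertex 1.8 1.2 3.6
   vertex 0.2 2.2 1.6
  endloop
 endfacet
 facet normal 0.339 -0.769 0.543
  outer loop
   vertex 3.4 1.2 2.6
   vertex 3.8 1.8 3.2
   vertex 1.8 1.2 3.6
  endloop
 endfacet
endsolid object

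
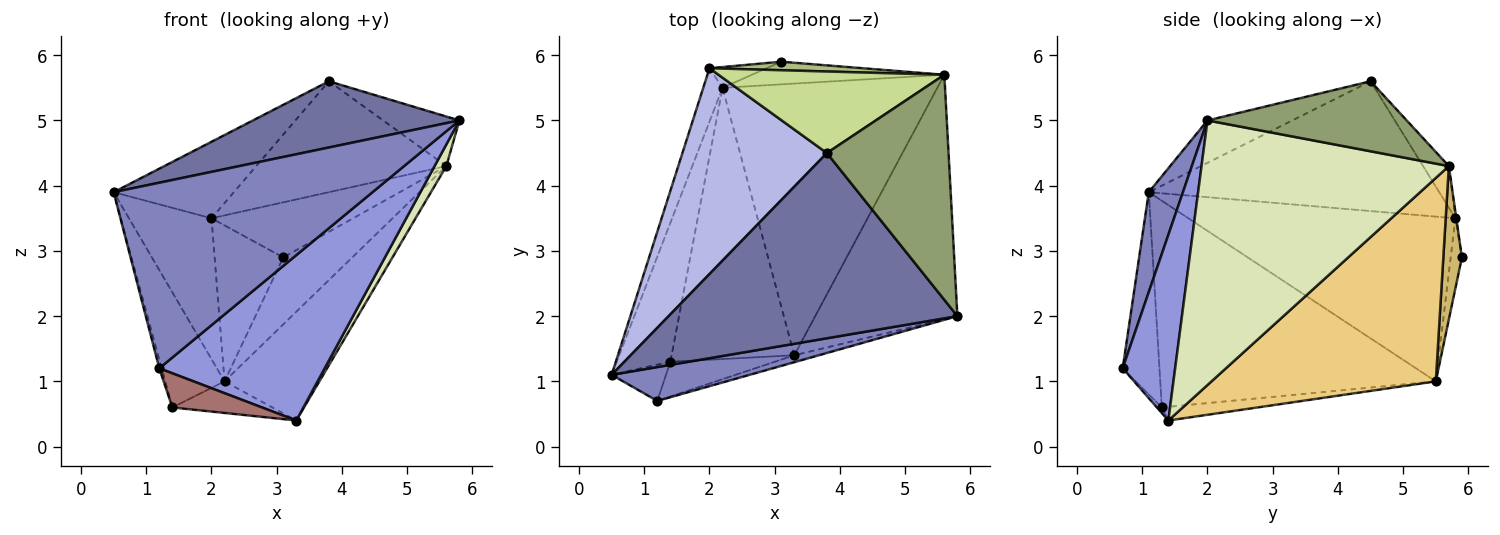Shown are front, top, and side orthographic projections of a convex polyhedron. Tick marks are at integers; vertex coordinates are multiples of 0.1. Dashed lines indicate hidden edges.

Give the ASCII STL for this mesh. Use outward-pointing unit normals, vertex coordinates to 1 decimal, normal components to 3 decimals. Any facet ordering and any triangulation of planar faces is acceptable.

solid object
 facet normal -0.137 -0.333 0.933
  outer loop
   vertex 3.8 4.5 5.6
   vertex 0.5 1.1 3.9
   vertex 5.8 2.0 5.0
  endloop
 endfacet
 facet normal 0.129 -0.976 0.178
  outer loop
   vertex 1.2 0.7 1.2
   vertex 5.8 2.0 5.0
   vertex 0.5 1.1 3.9
  endloop
 endfacet
 facet normal 0.302 -0.952 -0.040
  outer loop
   vertex 1.2 0.7 1.2
   vertex 3.3 1.4 0.4
   vertex 5.8 2.0 5.0
  endloop
 endfacet
 facet normal -0.644 0.267 0.717
  outer loop
   vertex 2.0 5.8 3.5
   vertex 0.5 1.1 3.9
   vertex 3.8 4.5 5.6
  endloop
 endfacet
 facet normal 0.490 0.188 0.851
  outer loop
   vertex 5.6 5.7 4.3
   vertex 3.8 4.5 5.6
   vertex 5.8 2.0 5.0
  endloop
 endfacet
 facet normal -0.007 0.988 0.153
  outer loop
   vertex 5.6 5.7 4.3
   vertex 3.1 5.9 2.9
   vertex 2.0 5.8 3.5
  endloop
 endfacet
 facet normal -0.109 0.801 0.589
  outer loop
   vertex 5.6 5.7 4.3
   vertex 2.0 5.8 3.5
   vertex 3.8 4.5 5.6
  endloop
 endfacet
 facet normal 0.880 -0.042 -0.473
  outer loop
   vertex 5.6 5.7 4.3
   vertex 5.8 2.0 5.0
   vertex 3.3 1.4 0.4
  endloop
 endfacet
 facet normal -0.160 0.978 -0.130
  outer loop
   vertex 2.2 5.5 1.0
   vertex 2.0 5.8 3.5
   vertex 3.1 5.9 2.9
  endloop
 endfacet
 facet normal 0.247 0.918 -0.310
  outer loop
   vertex 2.2 5.5 1.0
   vertex 3.1 5.9 2.9
   vertex 5.6 5.7 4.3
  endloop
 endfacet
 facet normal 0.660 0.279 -0.697
  outer loop
   vertex 2.2 5.5 1.0
   vertex 5.6 5.7 4.3
   vertex 3.3 1.4 0.4
  endloop
 endfacet
 facet normal -0.949 0.294 -0.111
  outer loop
   vertex 2.2 5.5 1.0
   vertex 0.5 1.1 3.9
   vertex 2.0 5.8 3.5
  endloop
 endfacet
 facet normal -0.038 -0.700 -0.713
  outer loop
   vertex 1.4 1.3 0.6
   vertex 3.3 1.4 0.4
   vertex 1.2 0.7 1.2
  endloop
 endfacet
 facet normal -0.110 0.115 -0.987
  outer loop
   vertex 1.4 1.3 0.6
   vertex 2.2 5.5 1.0
   vertex 3.3 1.4 0.4
  endloop
 endfacet
 facet normal -0.964 0.062 -0.259
  outer loop
   vertex 1.4 1.3 0.6
   vertex 1.2 0.7 1.2
   vertex 0.5 1.1 3.9
  endloop
 endfacet
 facet normal -0.948 0.204 -0.246
  outer loop
   vertex 1.4 1.3 0.6
   vertex 0.5 1.1 3.9
   vertex 2.2 5.5 1.0
  endloop
 endfacet
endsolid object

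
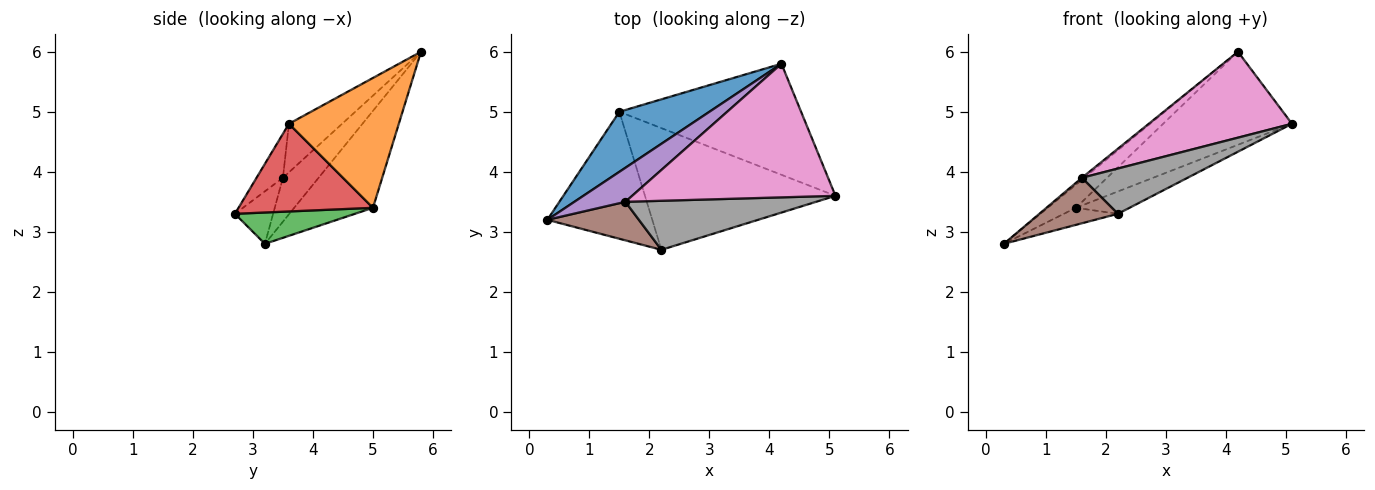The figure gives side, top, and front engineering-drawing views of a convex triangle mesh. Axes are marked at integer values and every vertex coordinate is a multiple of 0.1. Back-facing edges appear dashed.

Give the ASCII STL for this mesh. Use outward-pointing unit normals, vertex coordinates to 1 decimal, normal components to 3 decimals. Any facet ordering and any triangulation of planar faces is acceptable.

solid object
 facet normal -0.709 0.253 0.658
  outer loop
   vertex 1.5 5.0 3.4
   vertex 0.3 3.2 2.8
   vertex 4.2 5.8 6.0
  endloop
 endfacet
 facet normal 0.480 0.563 -0.672
  outer loop
   vertex 1.5 5.0 3.4
   vertex 4.2 5.8 6.0
   vertex 5.1 3.6 4.8
  endloop
 endfacet
 facet normal 0.284 0.128 -0.950
  outer loop
   vertex 1.5 5.0 3.4
   vertex 2.2 2.7 3.3
   vertex 0.3 3.2 2.8
  endloop
 endfacet
 facet normal 0.412 0.164 -0.896
  outer loop
   vertex 1.5 5.0 3.4
   vertex 5.1 3.6 4.8
   vertex 2.2 2.7 3.3
  endloop
 endfacet
 facet normal -0.651 0.045 0.758
  outer loop
   vertex 1.6 3.5 3.9
   vertex 4.2 5.8 6.0
   vertex 0.3 3.2 2.8
  endloop
 endfacet
 facet normal -0.348 -0.715 0.606
  outer loop
   vertex 1.6 3.5 3.9
   vertex 0.3 3.2 2.8
   vertex 2.2 2.7 3.3
  endloop
 endfacet
 facet normal -0.197 -0.530 0.825
  outer loop
   vertex 1.6 3.5 3.9
   vertex 5.1 3.6 4.8
   vertex 4.2 5.8 6.0
  endloop
 endfacet
 facet normal -0.167 -0.669 0.724
  outer loop
   vertex 1.6 3.5 3.9
   vertex 2.2 2.7 3.3
   vertex 5.1 3.6 4.8
  endloop
 endfacet
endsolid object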